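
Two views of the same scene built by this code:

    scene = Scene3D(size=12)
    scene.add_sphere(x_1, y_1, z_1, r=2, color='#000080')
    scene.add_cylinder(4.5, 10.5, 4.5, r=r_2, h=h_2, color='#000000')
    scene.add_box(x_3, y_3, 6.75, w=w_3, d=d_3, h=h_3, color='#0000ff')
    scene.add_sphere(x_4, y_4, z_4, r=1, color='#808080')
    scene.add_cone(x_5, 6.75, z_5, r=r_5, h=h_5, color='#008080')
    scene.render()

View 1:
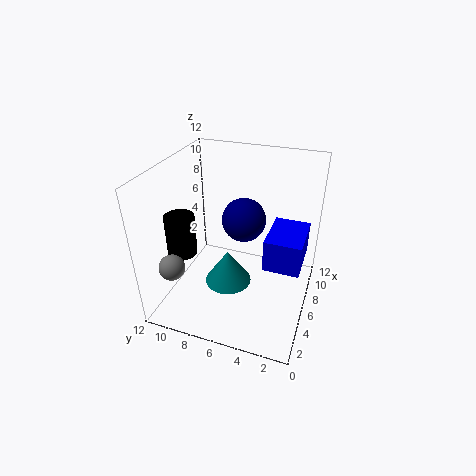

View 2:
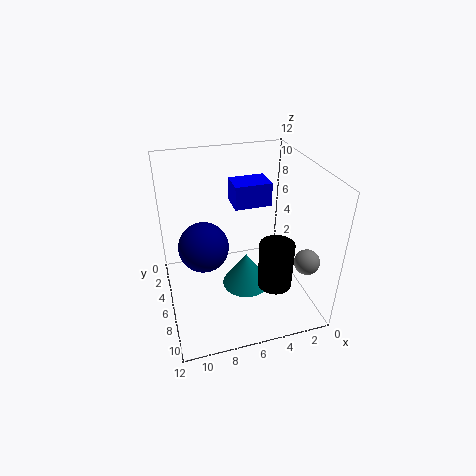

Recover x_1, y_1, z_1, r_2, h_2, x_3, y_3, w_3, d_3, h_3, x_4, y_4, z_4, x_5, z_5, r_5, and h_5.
x_1 = 9
y_1 = 6.5
z_1 = 6
r_2 = 1.25
h_2 = 3.5
x_3 = 1.75
y_3 = 0.25
w_3 = 3.5
d_3 = 2.5
h_3 = 2.25
x_4 = 1.5
y_4 = 9.75
z_4 = 5.25
x_5 = 5.5
z_5 = 1.75
r_5 = 2
h_5 = 3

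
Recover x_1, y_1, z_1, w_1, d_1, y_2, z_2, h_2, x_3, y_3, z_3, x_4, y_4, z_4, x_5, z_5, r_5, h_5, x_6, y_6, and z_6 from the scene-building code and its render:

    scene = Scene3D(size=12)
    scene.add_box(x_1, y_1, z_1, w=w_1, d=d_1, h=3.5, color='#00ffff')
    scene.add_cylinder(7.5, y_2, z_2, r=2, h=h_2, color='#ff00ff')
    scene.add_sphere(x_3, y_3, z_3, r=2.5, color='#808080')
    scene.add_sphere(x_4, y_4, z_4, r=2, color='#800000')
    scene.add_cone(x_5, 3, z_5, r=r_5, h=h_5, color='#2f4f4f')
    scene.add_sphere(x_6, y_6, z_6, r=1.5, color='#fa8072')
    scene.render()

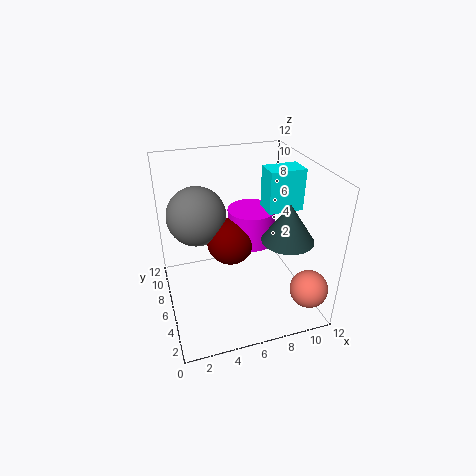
x_1 = 8.5, y_1 = 5.5, z_1 = 8, w_1 = 3, d_1 = 2, y_2 = 7, z_2 = 5, h_2 = 3, x_3 = 3, y_3 = 8, z_3 = 7.5, x_4 = 5.5, y_4 = 6.5, z_4 = 5.5, x_5 = 9, z_5 = 7, r_5 = 2, h_5 = 3, x_6 = 10.5, y_6 = 1.5, z_6 = 3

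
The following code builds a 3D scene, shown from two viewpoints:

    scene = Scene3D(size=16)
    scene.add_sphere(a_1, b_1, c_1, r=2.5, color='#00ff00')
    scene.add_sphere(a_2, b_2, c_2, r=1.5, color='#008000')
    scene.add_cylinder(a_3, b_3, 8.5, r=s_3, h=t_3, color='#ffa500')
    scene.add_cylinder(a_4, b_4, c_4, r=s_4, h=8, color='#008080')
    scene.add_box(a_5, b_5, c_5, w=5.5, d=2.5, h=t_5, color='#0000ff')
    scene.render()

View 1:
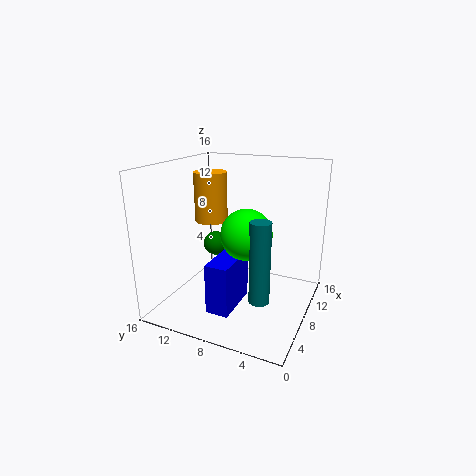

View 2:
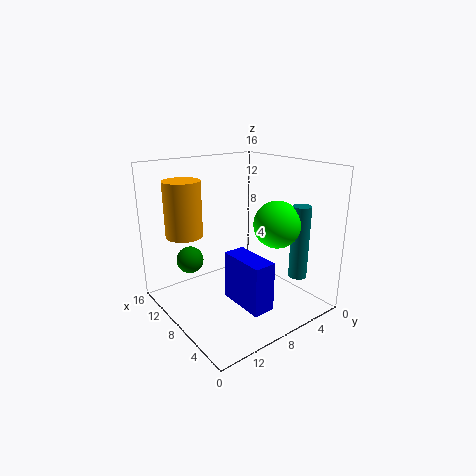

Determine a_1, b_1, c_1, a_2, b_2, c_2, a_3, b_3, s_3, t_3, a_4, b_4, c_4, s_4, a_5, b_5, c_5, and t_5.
a_1 = 4.5; b_1 = 5.5; c_1 = 10; a_2 = 11; b_2 = 12.5; c_2 = 5.5; a_3 = 11; b_3 = 13; s_3 = 2; t_3 = 6; a_4 = 3; b_4 = 3.5; c_4 = 4; s_4 = 1; a_5 = 3; b_5 = 7; c_5 = 1; t_5 = 5.5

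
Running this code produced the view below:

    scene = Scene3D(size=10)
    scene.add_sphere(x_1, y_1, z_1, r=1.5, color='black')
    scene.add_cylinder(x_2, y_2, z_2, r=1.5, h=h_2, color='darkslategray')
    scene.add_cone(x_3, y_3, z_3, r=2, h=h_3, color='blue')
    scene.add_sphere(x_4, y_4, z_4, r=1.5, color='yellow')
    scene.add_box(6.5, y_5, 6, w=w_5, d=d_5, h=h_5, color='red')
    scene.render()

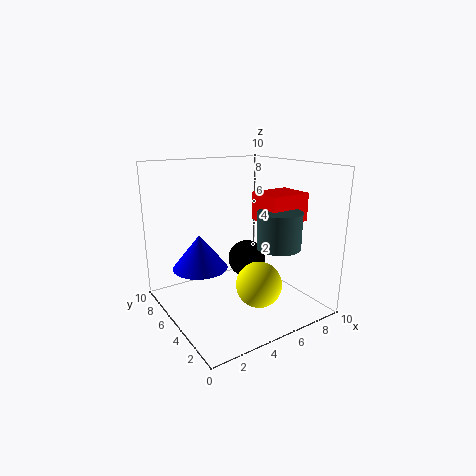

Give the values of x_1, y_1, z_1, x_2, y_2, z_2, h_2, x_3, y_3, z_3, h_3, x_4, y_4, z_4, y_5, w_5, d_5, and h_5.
x_1 = 7.5; y_1 = 7.5; z_1 = 2; x_2 = 7; y_2 = 3; z_2 = 4.5; h_2 = 2.5; x_3 = 3; y_3 = 7; z_3 = 2.5; h_3 = 2.5; x_4 = 5; y_4 = 2.5; z_4 = 2.5; y_5 = 3; w_5 = 3; d_5 = 2.5; h_5 = 2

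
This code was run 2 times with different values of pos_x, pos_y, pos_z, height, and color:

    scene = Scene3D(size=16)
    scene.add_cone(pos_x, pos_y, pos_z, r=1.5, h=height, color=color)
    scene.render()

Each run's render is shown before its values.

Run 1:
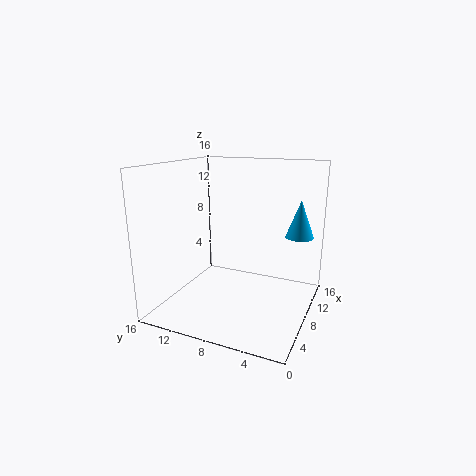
pos_x = 9.5, pos_y = 1.5, pos_z = 8.5, height = 4, color = 'deepskyblue'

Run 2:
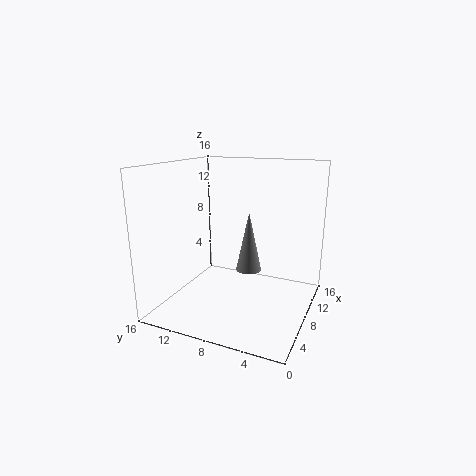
pos_x = 10, pos_y = 7.5, pos_z = 3.5, height = 7, color = 'gray'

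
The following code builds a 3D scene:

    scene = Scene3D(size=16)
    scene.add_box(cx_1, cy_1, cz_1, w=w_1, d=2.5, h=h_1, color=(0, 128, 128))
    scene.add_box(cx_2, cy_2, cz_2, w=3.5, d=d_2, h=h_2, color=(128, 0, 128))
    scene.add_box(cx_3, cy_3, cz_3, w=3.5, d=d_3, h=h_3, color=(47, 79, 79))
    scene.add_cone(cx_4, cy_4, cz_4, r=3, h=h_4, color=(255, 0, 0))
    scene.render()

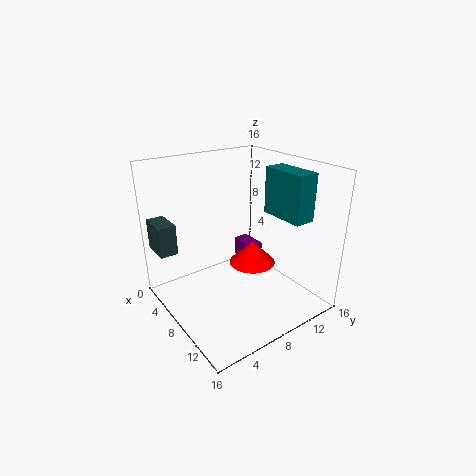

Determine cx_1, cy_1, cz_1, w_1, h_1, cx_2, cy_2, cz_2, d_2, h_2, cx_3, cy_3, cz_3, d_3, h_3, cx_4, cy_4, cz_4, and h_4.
cx_1 = 6.5, cy_1 = 13, cz_1 = 9.5, w_1 = 5.5, h_1 = 5.5, cx_2 = 1, cy_2 = 12.5, cz_2 = 1.5, d_2 = 2, h_2 = 2.5, cx_3 = 0.5, cy_3 = 0.5, cz_3 = 6, d_3 = 2, h_3 = 3.5, cx_4 = 5, cy_4 = 12.5, cz_4 = 2, h_4 = 3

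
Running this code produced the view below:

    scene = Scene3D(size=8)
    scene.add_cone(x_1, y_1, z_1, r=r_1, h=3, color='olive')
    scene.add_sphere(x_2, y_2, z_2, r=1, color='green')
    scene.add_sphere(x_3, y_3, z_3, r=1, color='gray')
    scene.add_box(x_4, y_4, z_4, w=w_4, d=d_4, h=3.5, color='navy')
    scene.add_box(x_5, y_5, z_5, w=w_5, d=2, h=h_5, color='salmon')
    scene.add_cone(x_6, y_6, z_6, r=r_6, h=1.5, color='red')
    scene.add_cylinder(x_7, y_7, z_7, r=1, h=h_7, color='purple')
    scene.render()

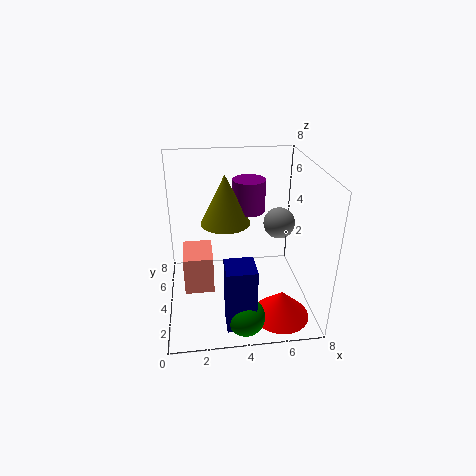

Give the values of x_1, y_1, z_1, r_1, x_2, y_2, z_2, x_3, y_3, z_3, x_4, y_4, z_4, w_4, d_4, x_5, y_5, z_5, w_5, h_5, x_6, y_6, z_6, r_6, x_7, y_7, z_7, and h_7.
x_1 = 3.5; y_1 = 6; z_1 = 4; r_1 = 1.5; x_2 = 4; y_2 = 1; z_2 = 1; x_3 = 7; y_3 = 6.5; z_3 = 3.5; x_4 = 3; y_4 = 0.5; z_4 = 0.5; w_4 = 1.5; d_4 = 1.5; x_5 = 1; y_5 = 2; z_5 = 2; w_5 = 1.5; h_5 = 2; x_6 = 6; y_6 = 1.5; z_6 = 0.5; r_6 = 1.5; x_7 = 5; y_7 = 6.5; z_7 = 4.5; h_7 = 2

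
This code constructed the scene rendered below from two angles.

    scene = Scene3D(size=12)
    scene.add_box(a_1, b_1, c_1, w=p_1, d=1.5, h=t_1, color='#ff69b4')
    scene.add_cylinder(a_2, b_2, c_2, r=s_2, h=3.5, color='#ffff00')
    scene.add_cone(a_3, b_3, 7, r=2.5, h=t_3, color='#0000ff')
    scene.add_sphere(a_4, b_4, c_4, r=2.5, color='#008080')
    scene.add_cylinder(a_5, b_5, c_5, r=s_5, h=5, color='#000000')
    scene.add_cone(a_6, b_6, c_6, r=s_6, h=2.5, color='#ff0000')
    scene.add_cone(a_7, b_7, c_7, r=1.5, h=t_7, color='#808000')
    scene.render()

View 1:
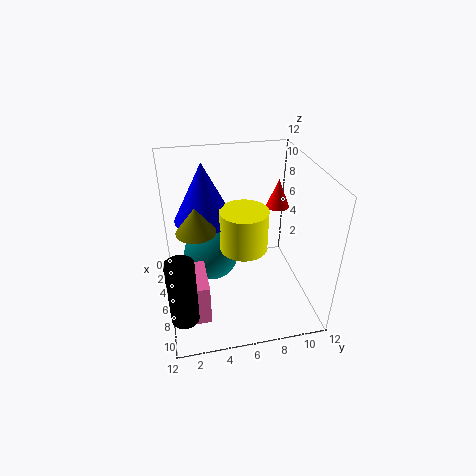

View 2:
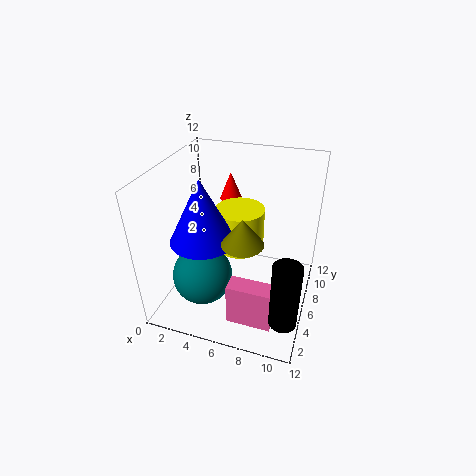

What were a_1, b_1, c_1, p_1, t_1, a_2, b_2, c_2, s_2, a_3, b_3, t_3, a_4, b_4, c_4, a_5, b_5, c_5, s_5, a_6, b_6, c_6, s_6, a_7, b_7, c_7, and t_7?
a_1 = 6.5; b_1 = 1.5; c_1 = 1; p_1 = 3.5; t_1 = 3.5; a_2 = 6; b_2 = 6.5; c_2 = 5; s_2 = 2; a_3 = 4; b_3 = 3.5; t_3 = 5; a_4 = 3.5; b_4 = 4; c_4 = 3; a_5 = 11; b_5 = 1; c_5 = 3; s_5 = 1; a_6 = 4; b_6 = 10; c_6 = 7.5; s_6 = 1; a_7 = 7.5; b_7 = 2.5; c_7 = 8; t_7 = 2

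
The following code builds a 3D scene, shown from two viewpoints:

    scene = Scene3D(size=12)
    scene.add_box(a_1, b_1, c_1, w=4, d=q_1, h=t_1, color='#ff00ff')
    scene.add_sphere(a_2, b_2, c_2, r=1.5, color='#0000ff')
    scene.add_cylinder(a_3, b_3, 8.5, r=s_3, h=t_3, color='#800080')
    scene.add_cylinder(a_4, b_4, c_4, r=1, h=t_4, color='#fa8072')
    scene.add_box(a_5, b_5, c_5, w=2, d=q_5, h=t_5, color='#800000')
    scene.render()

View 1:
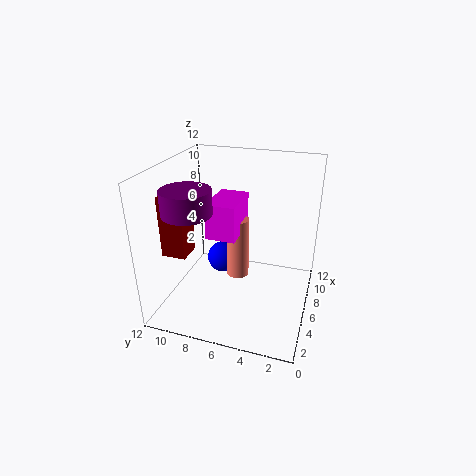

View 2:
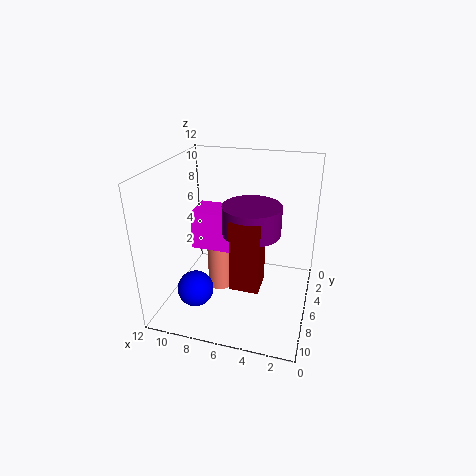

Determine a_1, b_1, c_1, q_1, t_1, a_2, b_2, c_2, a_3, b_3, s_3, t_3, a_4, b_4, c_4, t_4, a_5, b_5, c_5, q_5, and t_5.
a_1 = 5, b_1 = 6, c_1 = 6, q_1 = 2.5, t_1 = 3, a_2 = 9, b_2 = 8.5, c_2 = 2, a_3 = 4, b_3 = 9.5, s_3 = 2, t_3 = 2, a_4 = 7.5, b_4 = 6.5, c_4 = 1.5, t_4 = 5.5, a_5 = 3, b_5 = 9.5, c_5 = 5, q_5 = 2, t_5 = 5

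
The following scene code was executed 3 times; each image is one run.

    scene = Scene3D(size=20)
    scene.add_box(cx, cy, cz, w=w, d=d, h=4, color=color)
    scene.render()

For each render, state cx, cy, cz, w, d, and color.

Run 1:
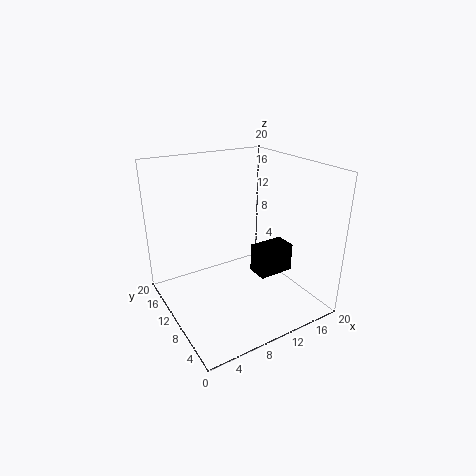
cx = 11.5
cy = 6
cz = 5
w = 5
d = 3
color = 'black'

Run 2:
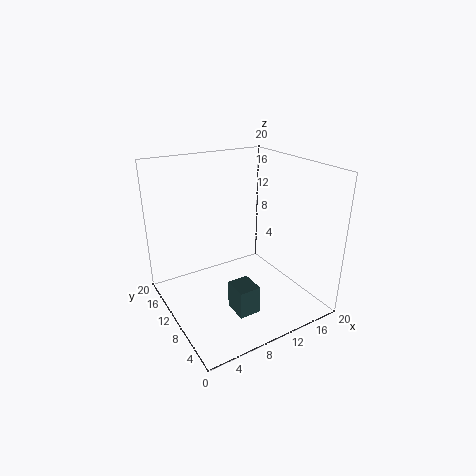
cx = 7.5
cy = 5
cz = 0.5
w = 3
d = 3.5
color = 'darkslategray'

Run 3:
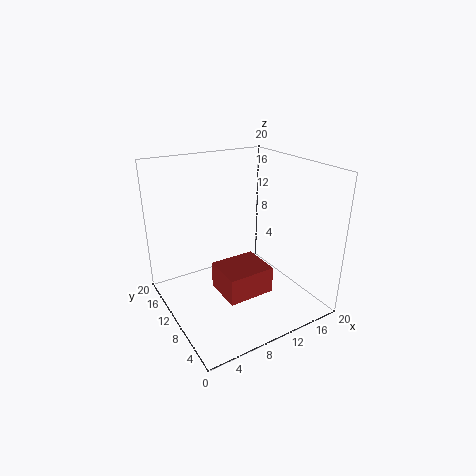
cx = 7.5
cy = 7.5
cz = 1
w = 7
d = 6
color = 'brown'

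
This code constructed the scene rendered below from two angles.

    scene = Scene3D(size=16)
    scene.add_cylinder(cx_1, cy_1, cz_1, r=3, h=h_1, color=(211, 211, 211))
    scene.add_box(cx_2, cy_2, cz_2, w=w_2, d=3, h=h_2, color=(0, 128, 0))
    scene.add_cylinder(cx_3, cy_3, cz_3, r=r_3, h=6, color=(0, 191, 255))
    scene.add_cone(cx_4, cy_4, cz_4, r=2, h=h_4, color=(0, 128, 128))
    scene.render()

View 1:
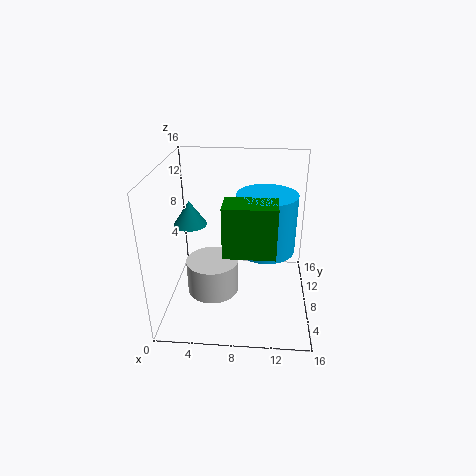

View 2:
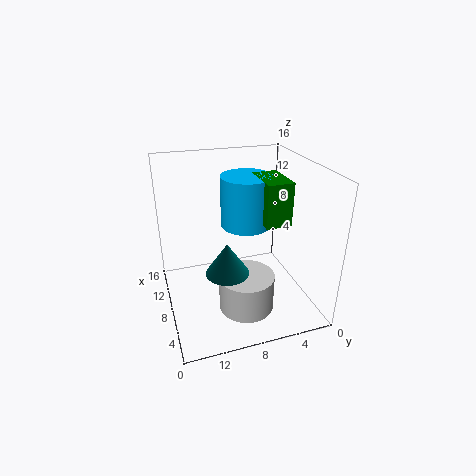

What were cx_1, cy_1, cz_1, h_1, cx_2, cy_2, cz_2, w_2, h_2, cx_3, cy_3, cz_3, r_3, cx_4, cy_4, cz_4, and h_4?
cx_1 = 5; cy_1 = 8; cz_1 = 1; h_1 = 4; cx_2 = 7; cy_2 = 2; cz_2 = 9; w_2 = 5; h_2 = 5; cx_3 = 11; cy_3 = 6; cz_3 = 8; r_3 = 3; cx_4 = 2; cy_4 = 11; cz_4 = 8; h_4 = 3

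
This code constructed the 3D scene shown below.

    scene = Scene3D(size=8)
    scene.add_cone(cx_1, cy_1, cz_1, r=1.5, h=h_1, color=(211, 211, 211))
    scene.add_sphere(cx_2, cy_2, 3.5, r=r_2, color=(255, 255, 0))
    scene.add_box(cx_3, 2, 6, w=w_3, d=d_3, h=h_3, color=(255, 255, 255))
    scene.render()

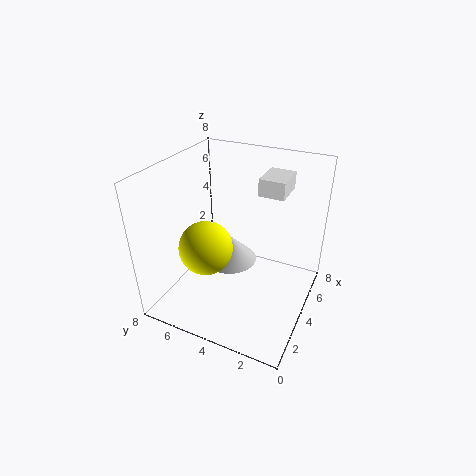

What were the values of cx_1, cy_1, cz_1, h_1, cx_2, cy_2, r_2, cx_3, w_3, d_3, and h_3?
cx_1 = 4
cy_1 = 4.5
cz_1 = 2.5
h_1 = 1.5
cx_2 = 3
cy_2 = 5.5
r_2 = 1.5
cx_3 = 5.5
w_3 = 2
d_3 = 1.5
h_3 = 1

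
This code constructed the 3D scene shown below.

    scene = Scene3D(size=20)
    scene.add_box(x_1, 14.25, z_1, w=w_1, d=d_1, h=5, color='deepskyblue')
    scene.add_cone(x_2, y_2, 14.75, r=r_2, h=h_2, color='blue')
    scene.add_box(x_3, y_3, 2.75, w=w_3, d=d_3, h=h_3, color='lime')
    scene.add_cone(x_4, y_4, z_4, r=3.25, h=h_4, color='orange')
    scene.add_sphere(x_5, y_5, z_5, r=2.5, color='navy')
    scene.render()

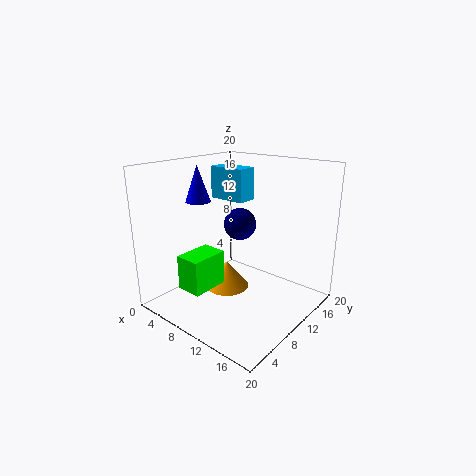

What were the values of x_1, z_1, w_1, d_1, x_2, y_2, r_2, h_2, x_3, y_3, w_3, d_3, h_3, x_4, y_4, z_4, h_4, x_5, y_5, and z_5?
x_1 = 1
z_1 = 13.5
w_1 = 6
d_1 = 3.25
x_2 = 4.75
y_2 = 7.75
r_2 = 1.75
h_2 = 5
x_3 = 4.25
y_3 = 3.75
w_3 = 3.75
d_3 = 5.5
h_3 = 5
x_4 = 7.25
y_4 = 10.75
z_4 = 1.25
h_4 = 4
x_5 = 6.5
y_5 = 14.75
z_5 = 10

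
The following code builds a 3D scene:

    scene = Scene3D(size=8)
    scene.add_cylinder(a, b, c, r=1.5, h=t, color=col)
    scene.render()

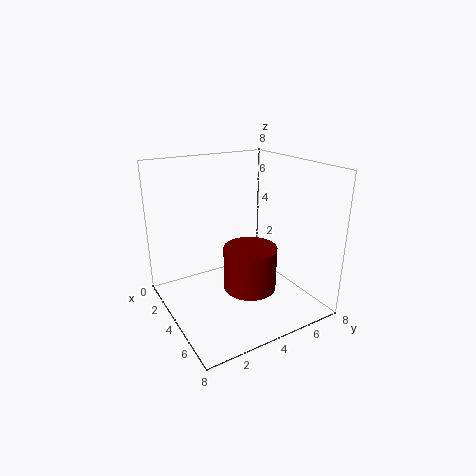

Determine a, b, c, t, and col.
a = 4.5; b = 4.5; c = 1; t = 2.5; col = 'maroon'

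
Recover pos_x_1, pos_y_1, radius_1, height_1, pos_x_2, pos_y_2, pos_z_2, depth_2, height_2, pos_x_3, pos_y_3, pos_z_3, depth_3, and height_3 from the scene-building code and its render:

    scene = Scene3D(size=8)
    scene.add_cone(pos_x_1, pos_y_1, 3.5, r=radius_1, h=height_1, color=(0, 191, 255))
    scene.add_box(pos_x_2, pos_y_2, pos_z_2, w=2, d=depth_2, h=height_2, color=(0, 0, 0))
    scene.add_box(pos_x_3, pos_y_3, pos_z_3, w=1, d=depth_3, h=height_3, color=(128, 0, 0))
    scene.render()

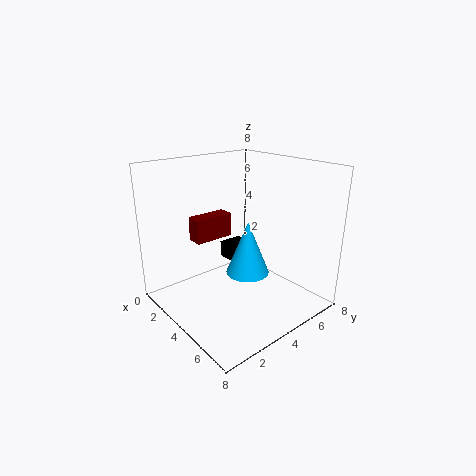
pos_x_1 = 6.5
pos_y_1 = 2.5
radius_1 = 1
height_1 = 2.5
pos_x_2 = 1
pos_y_2 = 5
pos_z_2 = 1.5
depth_2 = 1.5
height_2 = 1
pos_x_3 = 0.5
pos_y_3 = 3
pos_z_3 = 3
depth_3 = 2.5
height_3 = 1.5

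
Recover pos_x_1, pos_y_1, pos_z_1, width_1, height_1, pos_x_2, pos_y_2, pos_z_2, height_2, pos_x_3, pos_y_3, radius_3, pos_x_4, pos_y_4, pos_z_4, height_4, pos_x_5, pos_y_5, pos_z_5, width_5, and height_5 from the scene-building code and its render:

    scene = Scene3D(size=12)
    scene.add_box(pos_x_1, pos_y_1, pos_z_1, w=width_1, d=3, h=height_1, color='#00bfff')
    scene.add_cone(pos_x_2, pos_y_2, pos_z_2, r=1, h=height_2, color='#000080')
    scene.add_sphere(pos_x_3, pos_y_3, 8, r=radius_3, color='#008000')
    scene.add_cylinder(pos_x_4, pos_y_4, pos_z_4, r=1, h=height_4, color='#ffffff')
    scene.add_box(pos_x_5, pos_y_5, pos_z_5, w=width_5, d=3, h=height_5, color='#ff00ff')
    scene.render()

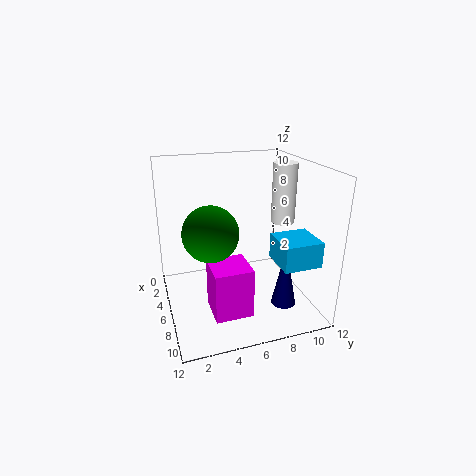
pos_x_1 = 8; pos_y_1 = 8; pos_z_1 = 5; width_1 = 3; height_1 = 2; pos_x_2 = 9; pos_y_2 = 9; pos_z_2 = 1; height_2 = 5; pos_x_3 = 9; pos_y_3 = 3; radius_3 = 2; pos_x_4 = 6; pos_y_4 = 10; pos_z_4 = 7; height_4 = 5; pos_x_5 = 7; pos_y_5 = 3; pos_z_5 = 1; width_5 = 3; height_5 = 4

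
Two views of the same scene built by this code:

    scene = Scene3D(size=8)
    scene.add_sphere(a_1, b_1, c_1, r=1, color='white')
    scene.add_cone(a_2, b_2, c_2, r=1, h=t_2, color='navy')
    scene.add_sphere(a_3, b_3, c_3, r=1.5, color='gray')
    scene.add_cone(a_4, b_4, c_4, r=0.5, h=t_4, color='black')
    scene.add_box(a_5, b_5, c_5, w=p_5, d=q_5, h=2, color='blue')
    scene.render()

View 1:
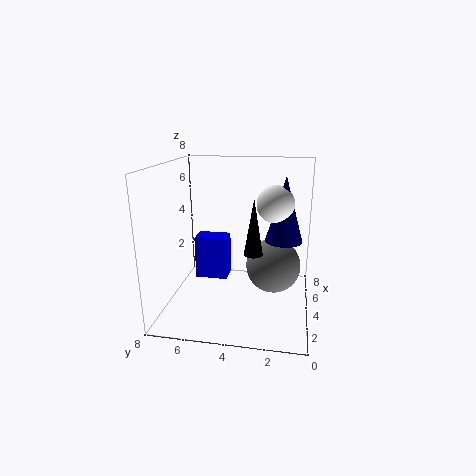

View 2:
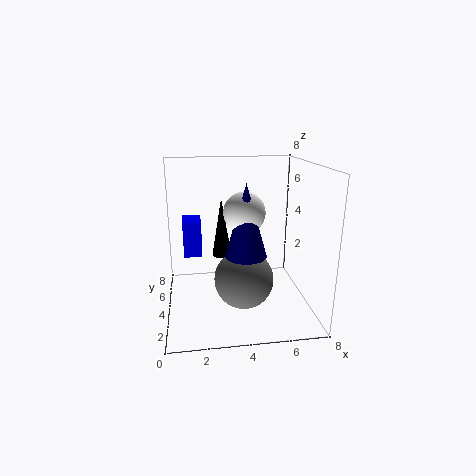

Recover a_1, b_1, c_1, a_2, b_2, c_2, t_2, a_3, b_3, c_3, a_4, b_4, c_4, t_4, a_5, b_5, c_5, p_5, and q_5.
a_1 = 4, b_1 = 2, c_1 = 6, a_2 = 4, b_2 = 1.5, c_2 = 4, t_2 = 3.5, a_3 = 4, b_3 = 2, c_3 = 2.5, a_4 = 3, b_4 = 3, c_4 = 3.5, t_4 = 3, a_5 = 1, b_5 = 4, c_5 = 3, p_5 = 1, q_5 = 1.5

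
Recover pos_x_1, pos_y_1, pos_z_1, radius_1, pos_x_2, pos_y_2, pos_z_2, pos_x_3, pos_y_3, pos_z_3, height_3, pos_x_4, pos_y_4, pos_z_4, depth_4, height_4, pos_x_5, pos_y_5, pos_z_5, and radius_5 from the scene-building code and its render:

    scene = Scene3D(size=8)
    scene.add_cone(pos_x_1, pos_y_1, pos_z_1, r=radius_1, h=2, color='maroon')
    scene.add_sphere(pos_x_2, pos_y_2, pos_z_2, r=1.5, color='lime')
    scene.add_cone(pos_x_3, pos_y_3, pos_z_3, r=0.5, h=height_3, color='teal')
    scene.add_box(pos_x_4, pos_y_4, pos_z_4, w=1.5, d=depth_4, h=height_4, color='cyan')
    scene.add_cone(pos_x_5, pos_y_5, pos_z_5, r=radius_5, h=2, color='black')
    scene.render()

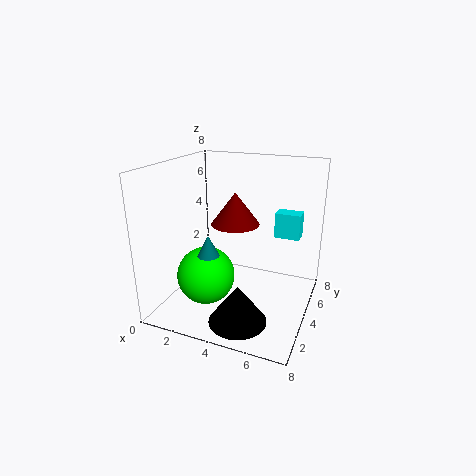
pos_x_1 = 3
pos_y_1 = 6
pos_z_1 = 4
radius_1 = 1.5
pos_x_2 = 3
pos_y_2 = 2
pos_z_2 = 2.5
pos_x_3 = 4
pos_y_3 = 0.5
pos_z_3 = 4.5
height_3 = 1
pos_x_4 = 5.5
pos_y_4 = 6
pos_z_4 = 3.5
depth_4 = 1
height_4 = 1.5
pos_x_5 = 5
pos_y_5 = 1.5
pos_z_5 = 0.5
radius_5 = 1.5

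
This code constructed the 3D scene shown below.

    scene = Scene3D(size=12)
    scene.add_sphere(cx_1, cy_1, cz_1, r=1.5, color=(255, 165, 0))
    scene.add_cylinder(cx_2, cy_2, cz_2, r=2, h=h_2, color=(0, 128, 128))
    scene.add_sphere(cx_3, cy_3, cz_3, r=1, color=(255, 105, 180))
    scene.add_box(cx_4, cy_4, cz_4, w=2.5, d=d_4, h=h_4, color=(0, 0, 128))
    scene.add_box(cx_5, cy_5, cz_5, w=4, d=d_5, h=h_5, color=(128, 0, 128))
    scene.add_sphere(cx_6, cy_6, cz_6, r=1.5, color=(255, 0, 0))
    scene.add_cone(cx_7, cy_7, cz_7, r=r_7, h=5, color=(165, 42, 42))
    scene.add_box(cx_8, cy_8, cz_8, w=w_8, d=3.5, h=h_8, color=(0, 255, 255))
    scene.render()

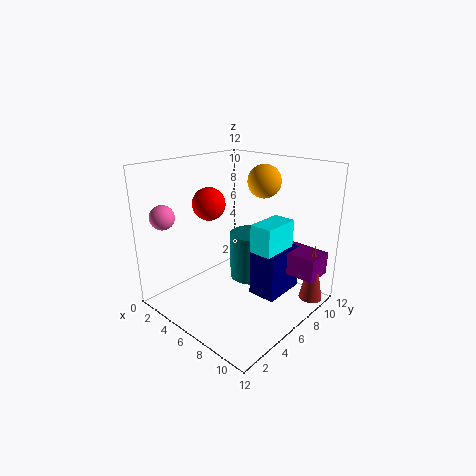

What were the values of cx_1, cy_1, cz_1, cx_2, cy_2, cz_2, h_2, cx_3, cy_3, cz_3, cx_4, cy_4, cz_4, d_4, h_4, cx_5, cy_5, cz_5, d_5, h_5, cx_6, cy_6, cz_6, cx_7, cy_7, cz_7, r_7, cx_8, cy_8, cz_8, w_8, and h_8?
cx_1 = 5.5
cy_1 = 10
cz_1 = 10
cx_2 = 4.5
cy_2 = 9.5
cz_2 = 0.5
h_2 = 4.5
cx_3 = 2
cy_3 = 1.5
cz_3 = 8
cx_4 = 6.5
cy_4 = 7
cz_4 = 0.5
d_4 = 4
h_4 = 4
cx_5 = 7.5
cy_5 = 9
cz_5 = 2.5
d_5 = 2.5
h_5 = 2
cx_6 = 2
cy_6 = 6.5
cz_6 = 8
cx_7 = 11
cy_7 = 10
cz_7 = 0.5
r_7 = 1
cx_8 = 6.5
cy_8 = 7
cz_8 = 2
w_8 = 2
h_8 = 5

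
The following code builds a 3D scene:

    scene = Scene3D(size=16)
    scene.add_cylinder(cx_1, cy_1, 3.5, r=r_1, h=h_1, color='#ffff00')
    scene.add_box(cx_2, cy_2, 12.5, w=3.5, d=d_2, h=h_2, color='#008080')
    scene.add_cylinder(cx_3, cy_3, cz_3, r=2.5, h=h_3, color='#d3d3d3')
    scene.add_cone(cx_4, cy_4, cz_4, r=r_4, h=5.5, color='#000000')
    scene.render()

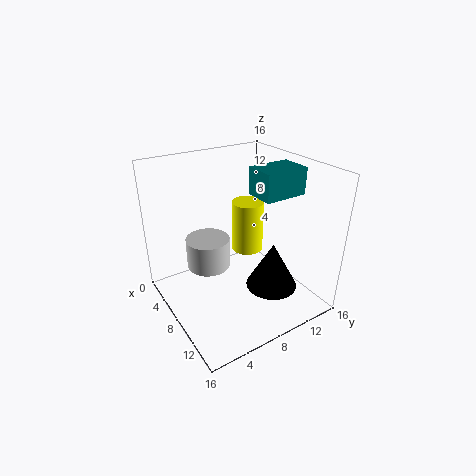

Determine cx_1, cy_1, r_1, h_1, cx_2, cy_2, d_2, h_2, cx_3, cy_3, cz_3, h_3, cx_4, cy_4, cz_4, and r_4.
cx_1 = 4, cy_1 = 12, r_1 = 2, h_1 = 6.5, cx_2 = 7, cy_2 = 10, d_2 = 5, h_2 = 3, cx_3 = 5.5, cy_3 = 5.5, cz_3 = 4, h_3 = 3.5, cx_4 = 10, cy_4 = 11.5, cz_4 = 1.5, r_4 = 3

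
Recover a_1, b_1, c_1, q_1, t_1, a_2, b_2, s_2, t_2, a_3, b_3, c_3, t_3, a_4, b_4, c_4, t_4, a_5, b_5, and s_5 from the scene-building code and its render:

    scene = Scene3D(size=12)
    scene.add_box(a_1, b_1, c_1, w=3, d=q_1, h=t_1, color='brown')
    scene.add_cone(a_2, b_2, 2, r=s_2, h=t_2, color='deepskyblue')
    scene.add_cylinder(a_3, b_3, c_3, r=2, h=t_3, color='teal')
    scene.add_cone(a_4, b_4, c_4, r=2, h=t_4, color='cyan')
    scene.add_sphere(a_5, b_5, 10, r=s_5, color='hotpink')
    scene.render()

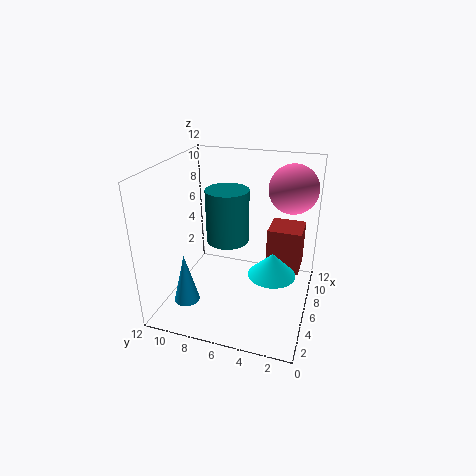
a_1 = 8, b_1 = 1, c_1 = 2, q_1 = 3, t_1 = 4, a_2 = 2, b_2 = 9, s_2 = 1, t_2 = 4, a_3 = 9, b_3 = 8, c_3 = 4, t_3 = 5, a_4 = 6, b_4 = 3, c_4 = 3, t_4 = 2, a_5 = 8, b_5 = 2, s_5 = 2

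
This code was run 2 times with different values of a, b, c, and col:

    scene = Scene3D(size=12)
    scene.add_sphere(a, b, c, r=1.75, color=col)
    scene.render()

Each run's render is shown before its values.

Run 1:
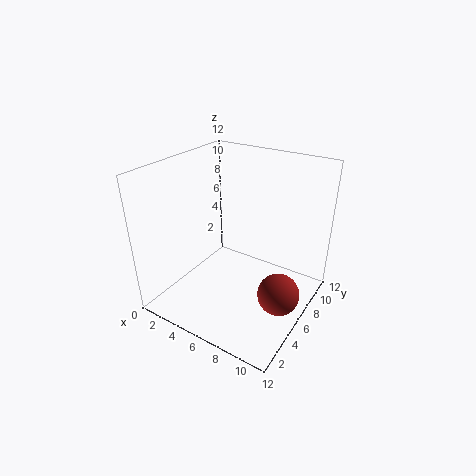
a = 10, b = 6, c = 1.75, col = 'brown'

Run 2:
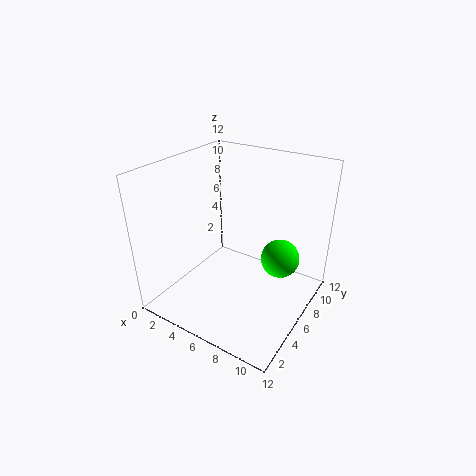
a = 8.5, b = 9.25, c = 3, col = 'lime'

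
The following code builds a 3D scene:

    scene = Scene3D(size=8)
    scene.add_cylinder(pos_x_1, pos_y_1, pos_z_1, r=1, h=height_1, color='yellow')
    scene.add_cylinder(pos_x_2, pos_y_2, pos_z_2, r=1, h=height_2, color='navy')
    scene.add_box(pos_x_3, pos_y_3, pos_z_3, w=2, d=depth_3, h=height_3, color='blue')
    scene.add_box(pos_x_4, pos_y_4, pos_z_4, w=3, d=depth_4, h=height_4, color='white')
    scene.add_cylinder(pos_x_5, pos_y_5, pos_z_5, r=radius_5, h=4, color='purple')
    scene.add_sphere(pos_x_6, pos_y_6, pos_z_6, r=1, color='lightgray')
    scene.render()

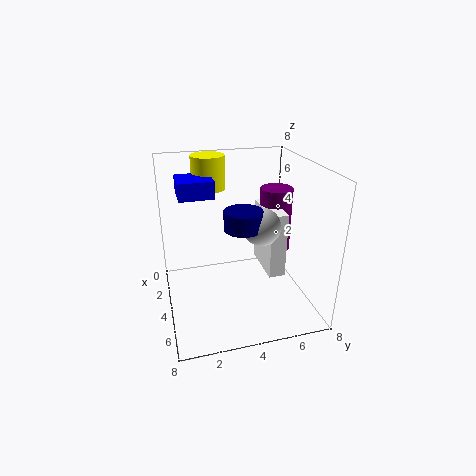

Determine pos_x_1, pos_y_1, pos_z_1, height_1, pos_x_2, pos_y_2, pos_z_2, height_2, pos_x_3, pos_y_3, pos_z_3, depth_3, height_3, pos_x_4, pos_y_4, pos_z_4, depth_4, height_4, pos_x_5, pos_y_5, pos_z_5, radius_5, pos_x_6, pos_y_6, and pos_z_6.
pos_x_1 = 1; pos_y_1 = 3; pos_z_1 = 6; height_1 = 2; pos_x_2 = 5; pos_y_2 = 4; pos_z_2 = 5; height_2 = 1; pos_x_3 = 1; pos_y_3 = 1; pos_z_3 = 6; depth_3 = 2; height_3 = 1; pos_x_4 = 1; pos_y_4 = 6; pos_z_4 = 1; depth_4 = 1; height_4 = 4; pos_x_5 = 2; pos_y_5 = 7; pos_z_5 = 2; radius_5 = 1; pos_x_6 = 5; pos_y_6 = 5; pos_z_6 = 5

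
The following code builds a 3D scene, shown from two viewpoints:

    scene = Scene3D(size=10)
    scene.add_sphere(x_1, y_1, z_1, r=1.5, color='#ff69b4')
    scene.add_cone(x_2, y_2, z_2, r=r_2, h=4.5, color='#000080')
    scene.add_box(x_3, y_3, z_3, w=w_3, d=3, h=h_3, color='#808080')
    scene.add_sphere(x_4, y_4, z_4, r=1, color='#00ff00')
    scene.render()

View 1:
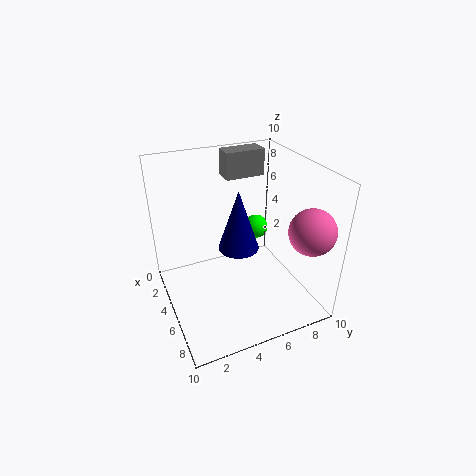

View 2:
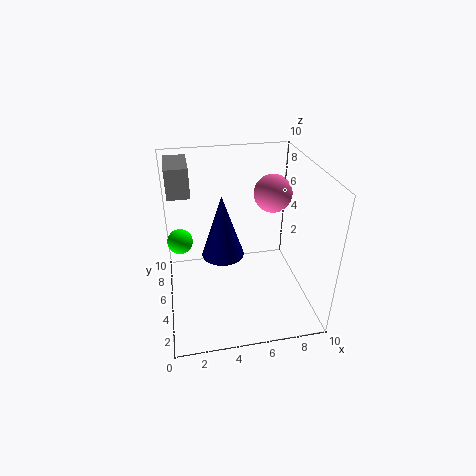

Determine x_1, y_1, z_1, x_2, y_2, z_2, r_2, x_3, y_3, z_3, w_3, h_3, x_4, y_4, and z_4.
x_1 = 8.5; y_1 = 8.5; z_1 = 6.5; x_2 = 4; y_2 = 5.5; z_2 = 3.5; r_2 = 1.5; x_3 = 0.5; y_3 = 5.5; z_3 = 8; w_3 = 1.5; h_3 = 2; x_4 = 1; y_4 = 8.5; z_4 = 3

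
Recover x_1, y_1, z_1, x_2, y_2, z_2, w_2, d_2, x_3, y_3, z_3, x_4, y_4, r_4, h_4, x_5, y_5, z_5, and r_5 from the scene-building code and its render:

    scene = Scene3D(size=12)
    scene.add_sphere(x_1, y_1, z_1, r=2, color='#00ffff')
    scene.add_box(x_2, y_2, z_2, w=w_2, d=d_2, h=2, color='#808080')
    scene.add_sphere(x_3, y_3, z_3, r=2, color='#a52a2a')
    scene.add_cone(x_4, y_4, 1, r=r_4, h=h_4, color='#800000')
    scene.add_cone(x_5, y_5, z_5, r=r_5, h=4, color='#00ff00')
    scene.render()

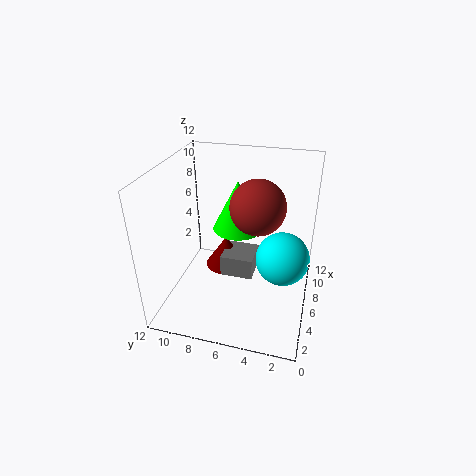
x_1 = 4; y_1 = 2; z_1 = 6; x_2 = 7; y_2 = 5; z_2 = 1; w_2 = 3; d_2 = 3; x_3 = 4; y_3 = 4; z_3 = 10; x_4 = 9; y_4 = 8; r_4 = 2; h_4 = 3; x_5 = 6; y_5 = 6; z_5 = 7; r_5 = 2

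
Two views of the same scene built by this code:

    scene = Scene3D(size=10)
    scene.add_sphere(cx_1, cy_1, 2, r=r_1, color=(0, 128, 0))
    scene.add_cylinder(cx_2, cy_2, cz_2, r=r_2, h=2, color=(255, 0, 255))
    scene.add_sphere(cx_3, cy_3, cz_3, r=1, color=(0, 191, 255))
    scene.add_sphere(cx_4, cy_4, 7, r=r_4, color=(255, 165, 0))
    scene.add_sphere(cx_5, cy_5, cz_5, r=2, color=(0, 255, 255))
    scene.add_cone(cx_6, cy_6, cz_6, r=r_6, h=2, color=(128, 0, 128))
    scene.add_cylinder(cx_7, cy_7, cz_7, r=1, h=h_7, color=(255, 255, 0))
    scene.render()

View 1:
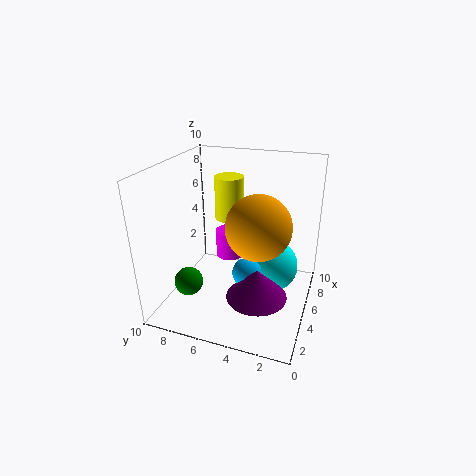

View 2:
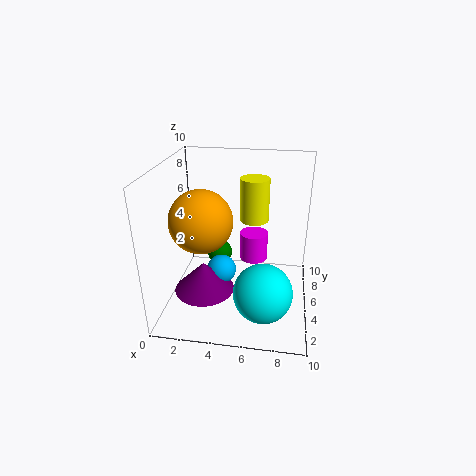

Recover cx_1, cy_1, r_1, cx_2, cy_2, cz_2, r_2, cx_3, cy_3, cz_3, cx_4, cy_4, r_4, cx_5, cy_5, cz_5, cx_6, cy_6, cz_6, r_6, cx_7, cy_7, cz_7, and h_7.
cx_1 = 3, cy_1 = 8, r_1 = 1, cx_2 = 6, cy_2 = 6, cz_2 = 3, r_2 = 1, cx_3 = 4, cy_3 = 4, cz_3 = 3, cx_4 = 3, cy_4 = 3, r_4 = 2, cx_5 = 7, cy_5 = 3, cz_5 = 2, cx_6 = 3, cy_6 = 3, cz_6 = 2, r_6 = 2, cx_7 = 6, cy_7 = 6, cz_7 = 6, h_7 = 3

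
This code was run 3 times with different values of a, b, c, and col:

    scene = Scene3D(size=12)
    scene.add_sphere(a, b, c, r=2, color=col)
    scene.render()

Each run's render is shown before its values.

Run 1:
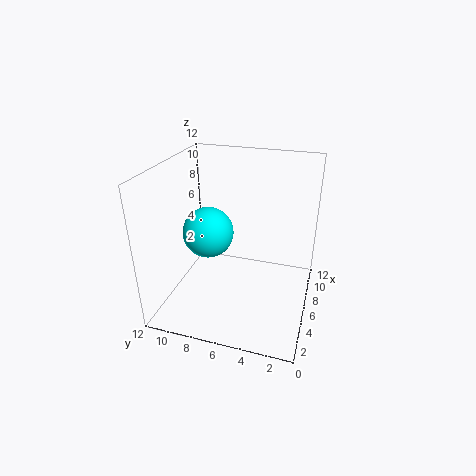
a = 4.5; b = 8; c = 7; col = 'cyan'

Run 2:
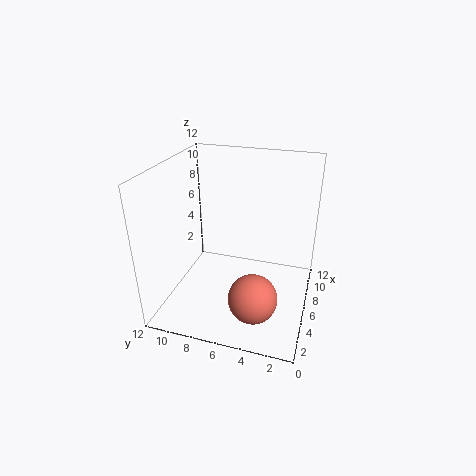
a = 3.5; b = 4; c = 2; col = 'salmon'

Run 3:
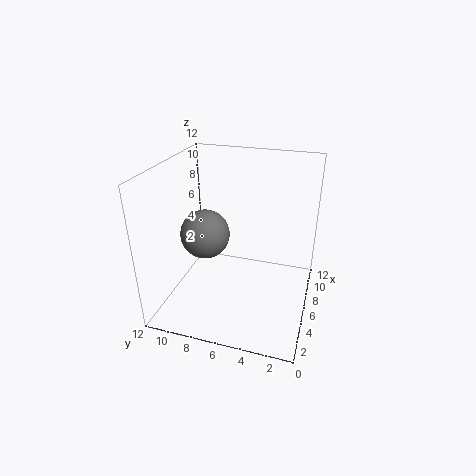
a = 5; b = 8.5; c = 6.5; col = 'gray'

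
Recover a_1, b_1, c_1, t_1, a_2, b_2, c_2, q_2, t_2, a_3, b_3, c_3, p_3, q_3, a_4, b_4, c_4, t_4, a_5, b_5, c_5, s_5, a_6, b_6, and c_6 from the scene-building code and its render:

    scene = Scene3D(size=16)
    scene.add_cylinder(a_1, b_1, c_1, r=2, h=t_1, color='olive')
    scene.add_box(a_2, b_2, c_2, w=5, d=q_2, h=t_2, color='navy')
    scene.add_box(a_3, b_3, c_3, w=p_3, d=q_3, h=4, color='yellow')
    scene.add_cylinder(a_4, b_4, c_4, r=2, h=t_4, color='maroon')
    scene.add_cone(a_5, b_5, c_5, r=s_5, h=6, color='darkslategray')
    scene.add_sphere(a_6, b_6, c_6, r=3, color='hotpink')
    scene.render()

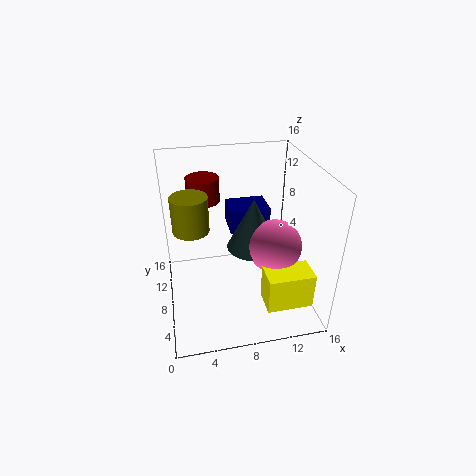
a_1 = 3; b_1 = 9; c_1 = 9; t_1 = 4; a_2 = 8; b_2 = 12; c_2 = 6; q_2 = 4; t_2 = 3; a_3 = 10; b_3 = 2; c_3 = 2; p_3 = 5; q_3 = 3; a_4 = 5; b_4 = 14; c_4 = 10; t_4 = 3; a_5 = 10; b_5 = 9; c_5 = 6; s_5 = 3; a_6 = 12; b_6 = 7; c_6 = 7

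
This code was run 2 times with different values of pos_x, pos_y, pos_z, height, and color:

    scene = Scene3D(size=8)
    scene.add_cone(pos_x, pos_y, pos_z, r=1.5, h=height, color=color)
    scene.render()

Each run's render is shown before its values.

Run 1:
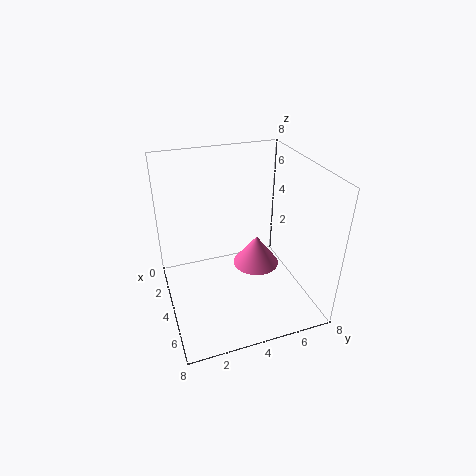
pos_x = 2, pos_y = 6, pos_z = 0.5, height = 2, color = 'hotpink'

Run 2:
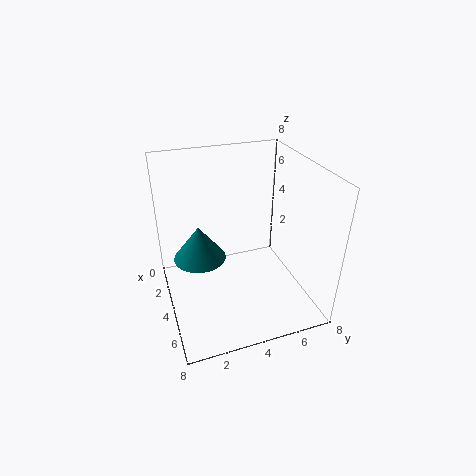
pos_x = 3, pos_y = 2, pos_z = 2.5, height = 2, color = 'teal'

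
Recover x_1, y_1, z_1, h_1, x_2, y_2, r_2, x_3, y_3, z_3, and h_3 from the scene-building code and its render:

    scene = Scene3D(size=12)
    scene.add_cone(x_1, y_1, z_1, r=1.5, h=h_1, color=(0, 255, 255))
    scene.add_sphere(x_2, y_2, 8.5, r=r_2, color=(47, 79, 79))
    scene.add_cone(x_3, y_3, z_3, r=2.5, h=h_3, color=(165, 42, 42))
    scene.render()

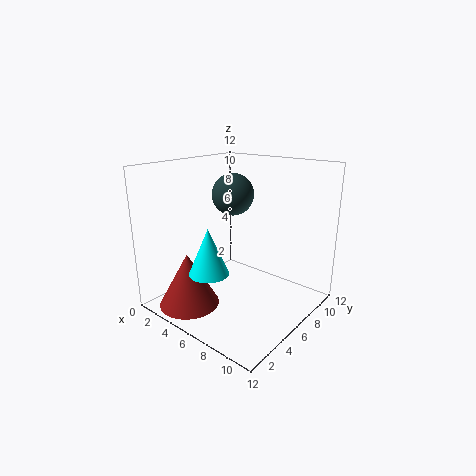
x_1 = 6.5
y_1 = 2
z_1 = 4.5
h_1 = 3.5
x_2 = 2.5
y_2 = 9.5
r_2 = 2
x_3 = 3.5
y_3 = 2.5
z_3 = 0.5
h_3 = 4.5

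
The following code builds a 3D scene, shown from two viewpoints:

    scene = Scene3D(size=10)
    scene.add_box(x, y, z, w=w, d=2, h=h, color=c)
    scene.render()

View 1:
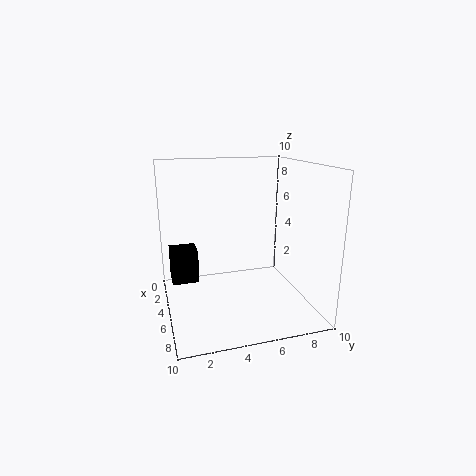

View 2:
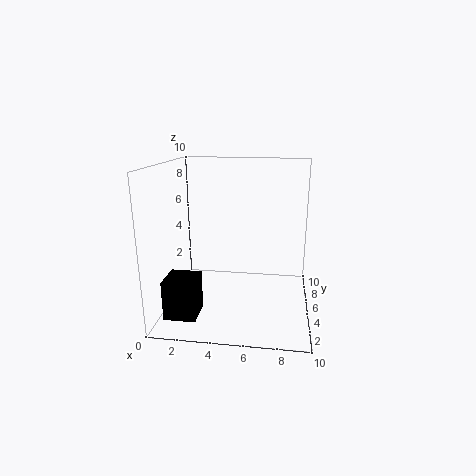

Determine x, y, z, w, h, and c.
x = 1; y = 0.5; z = 1; w = 2; h = 2.5; c = 'black'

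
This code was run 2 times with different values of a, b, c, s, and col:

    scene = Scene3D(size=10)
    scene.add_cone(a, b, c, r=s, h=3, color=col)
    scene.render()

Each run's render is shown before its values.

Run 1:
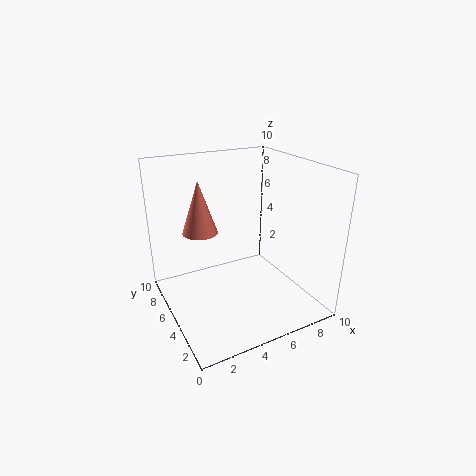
a = 1.5, b = 3, c = 7, s = 1, col = 'salmon'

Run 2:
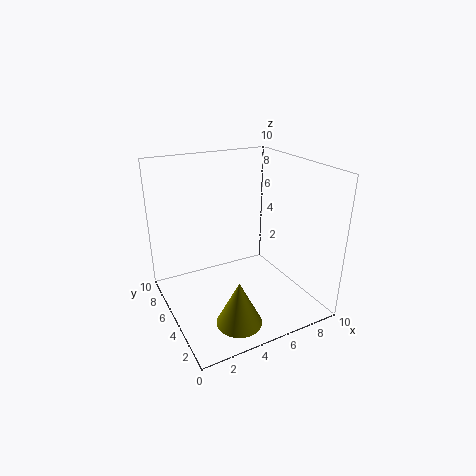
a = 3.5, b = 2, c = 0.5, s = 1.5, col = 'olive'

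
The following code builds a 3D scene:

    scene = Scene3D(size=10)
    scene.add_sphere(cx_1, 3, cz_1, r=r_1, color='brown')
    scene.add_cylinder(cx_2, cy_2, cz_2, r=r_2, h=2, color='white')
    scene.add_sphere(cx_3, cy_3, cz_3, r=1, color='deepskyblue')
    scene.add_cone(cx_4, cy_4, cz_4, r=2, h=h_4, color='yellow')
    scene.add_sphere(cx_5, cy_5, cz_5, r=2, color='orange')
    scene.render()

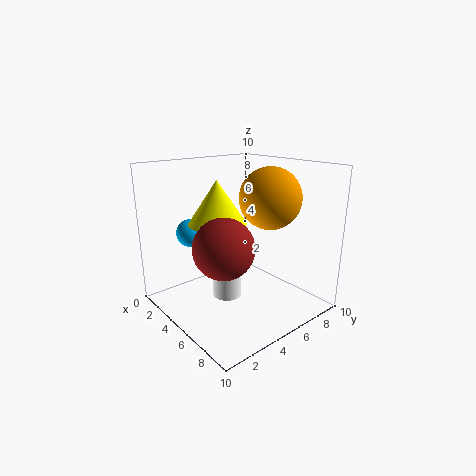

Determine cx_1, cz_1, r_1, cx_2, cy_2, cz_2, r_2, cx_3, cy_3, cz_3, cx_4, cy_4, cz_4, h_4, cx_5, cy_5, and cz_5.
cx_1 = 6
cz_1 = 5
r_1 = 2
cx_2 = 5
cy_2 = 4
cz_2 = 1
r_2 = 1
cx_3 = 2
cy_3 = 3
cz_3 = 5
cx_4 = 4
cy_4 = 4
cz_4 = 6
h_4 = 3
cx_5 = 7
cy_5 = 6
cz_5 = 8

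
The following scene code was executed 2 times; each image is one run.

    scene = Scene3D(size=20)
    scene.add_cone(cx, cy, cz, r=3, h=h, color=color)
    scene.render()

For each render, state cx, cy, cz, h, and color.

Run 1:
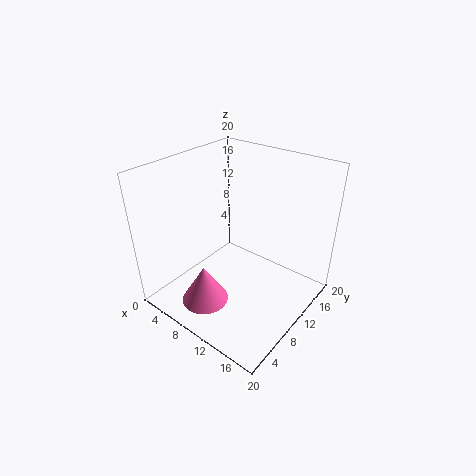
cx = 10
cy = 3
cz = 4
h = 5
color = 'hotpink'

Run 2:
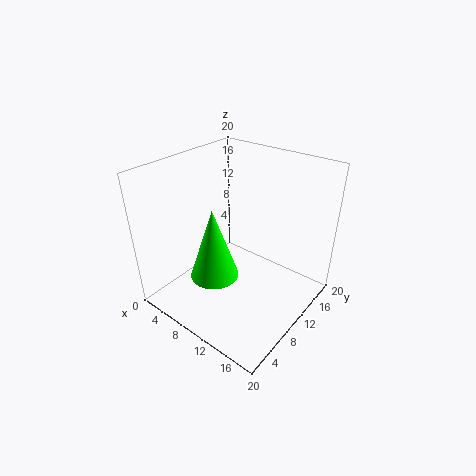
cx = 11
cy = 4
cz = 8
h = 9
color = 'lime'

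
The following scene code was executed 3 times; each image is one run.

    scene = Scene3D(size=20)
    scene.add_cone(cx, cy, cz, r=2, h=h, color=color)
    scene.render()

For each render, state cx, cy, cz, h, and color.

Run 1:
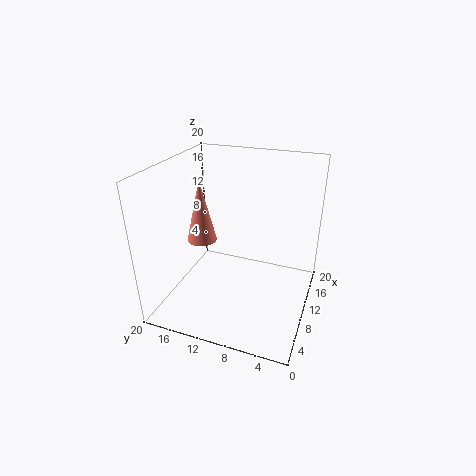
cx = 8, cy = 14.5, cz = 10, h = 8.5, color = 'salmon'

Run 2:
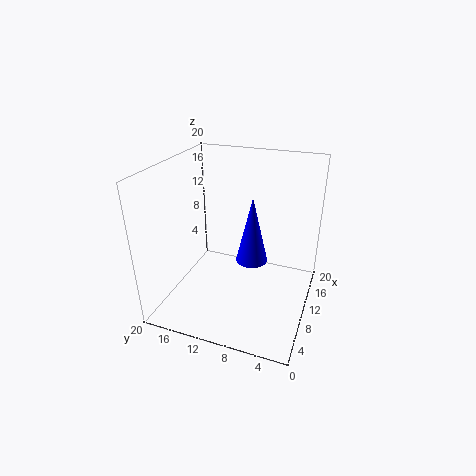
cx = 7, cy = 7, cz = 9, h = 8.5, color = 'blue'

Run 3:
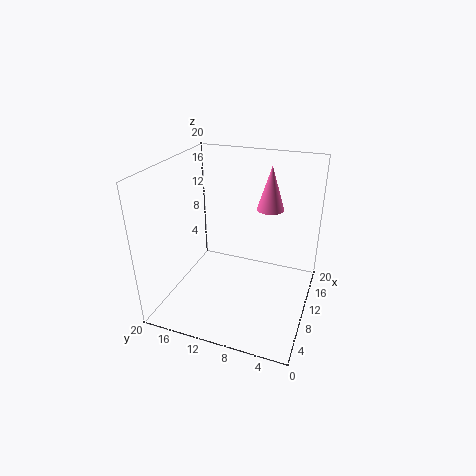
cx = 15.5, cy = 7, cz = 12.5, h = 6.5, color = 'hotpink'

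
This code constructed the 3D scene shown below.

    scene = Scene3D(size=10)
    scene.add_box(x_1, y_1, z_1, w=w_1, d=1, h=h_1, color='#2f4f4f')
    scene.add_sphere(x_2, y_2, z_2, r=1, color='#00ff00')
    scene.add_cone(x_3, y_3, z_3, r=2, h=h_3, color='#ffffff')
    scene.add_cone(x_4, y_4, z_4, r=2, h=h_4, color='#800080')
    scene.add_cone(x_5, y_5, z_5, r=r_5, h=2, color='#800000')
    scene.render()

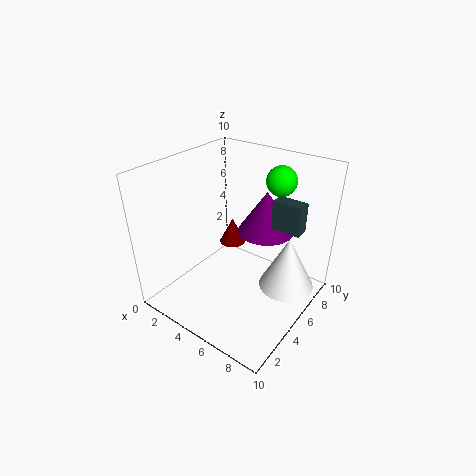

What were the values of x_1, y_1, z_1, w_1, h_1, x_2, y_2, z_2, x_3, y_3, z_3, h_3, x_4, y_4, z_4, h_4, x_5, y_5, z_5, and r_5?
x_1 = 7
y_1 = 6
z_1 = 6
w_1 = 2
h_1 = 2
x_2 = 7
y_2 = 7
z_2 = 9
x_3 = 8
y_3 = 7
z_3 = 1
h_3 = 4
x_4 = 6
y_4 = 7
z_4 = 5
h_4 = 3
x_5 = 3
y_5 = 7
z_5 = 3
r_5 = 1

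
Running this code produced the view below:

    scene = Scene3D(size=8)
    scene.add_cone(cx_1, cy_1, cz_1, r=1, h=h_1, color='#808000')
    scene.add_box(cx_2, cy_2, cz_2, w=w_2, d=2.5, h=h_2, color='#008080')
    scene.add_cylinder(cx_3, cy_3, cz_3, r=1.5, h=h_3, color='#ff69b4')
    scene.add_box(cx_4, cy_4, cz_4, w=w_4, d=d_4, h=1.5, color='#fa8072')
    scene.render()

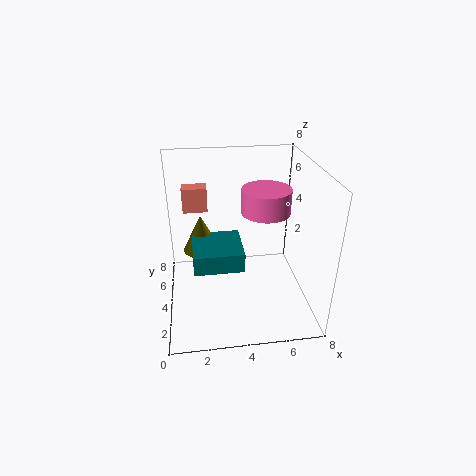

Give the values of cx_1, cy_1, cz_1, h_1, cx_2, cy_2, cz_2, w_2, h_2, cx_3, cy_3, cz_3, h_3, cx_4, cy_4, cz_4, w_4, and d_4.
cx_1 = 2
cy_1 = 4
cz_1 = 3.5
h_1 = 2
cx_2 = 1.5
cy_2 = 1.5
cz_2 = 3.5
w_2 = 2.5
h_2 = 1
cx_3 = 6
cy_3 = 6
cz_3 = 4.5
h_3 = 1.5
cx_4 = 1
cy_4 = 6.5
cz_4 = 4.5
w_4 = 1.5
d_4 = 1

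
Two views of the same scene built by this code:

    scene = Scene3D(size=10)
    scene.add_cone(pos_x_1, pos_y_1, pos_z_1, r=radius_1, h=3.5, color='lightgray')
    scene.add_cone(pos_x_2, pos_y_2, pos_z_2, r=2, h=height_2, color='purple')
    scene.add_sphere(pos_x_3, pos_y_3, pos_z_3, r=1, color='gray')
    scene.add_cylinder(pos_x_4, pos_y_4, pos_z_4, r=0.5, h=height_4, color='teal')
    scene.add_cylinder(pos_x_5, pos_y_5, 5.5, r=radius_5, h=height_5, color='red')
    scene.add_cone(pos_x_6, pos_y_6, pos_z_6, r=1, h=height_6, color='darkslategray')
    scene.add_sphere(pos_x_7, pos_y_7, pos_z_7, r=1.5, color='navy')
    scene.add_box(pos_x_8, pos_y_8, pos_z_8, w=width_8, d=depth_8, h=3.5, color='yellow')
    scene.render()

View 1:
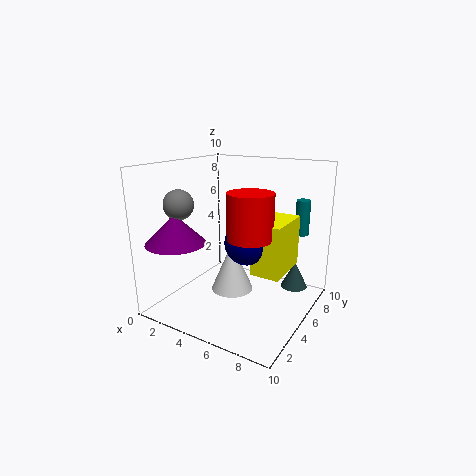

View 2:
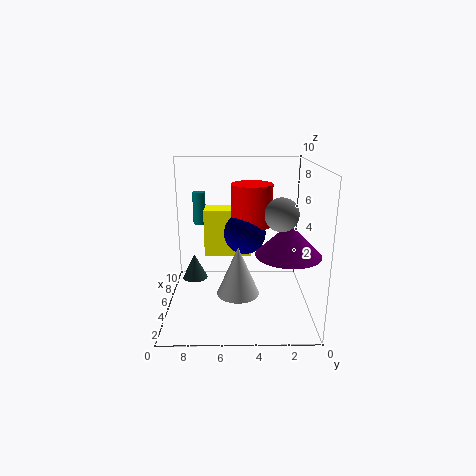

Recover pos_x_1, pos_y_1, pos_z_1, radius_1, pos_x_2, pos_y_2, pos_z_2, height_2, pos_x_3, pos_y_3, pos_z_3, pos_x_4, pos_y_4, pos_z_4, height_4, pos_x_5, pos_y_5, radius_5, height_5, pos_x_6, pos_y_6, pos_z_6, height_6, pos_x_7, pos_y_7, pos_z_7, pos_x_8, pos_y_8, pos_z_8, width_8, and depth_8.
pos_x_1 = 4.5; pos_y_1 = 5; pos_z_1 = 1; radius_1 = 1.5; pos_x_2 = 2; pos_y_2 = 2; pos_z_2 = 5; height_2 = 2; pos_x_3 = 2; pos_y_3 = 2.5; pos_z_3 = 7.5; pos_x_4 = 8.5; pos_y_4 = 8; pos_z_4 = 5; height_4 = 2.5; pos_x_5 = 6.5; pos_y_5 = 4; radius_5 = 1.5; height_5 = 3; pos_x_6 = 8; pos_y_6 = 8.5; pos_z_6 = 0.5; height_6 = 2; pos_x_7 = 6; pos_y_7 = 4.5; pos_z_7 = 5; pos_x_8 = 6.5; pos_y_8 = 4; pos_z_8 = 3; width_8 = 2; depth_8 = 3.5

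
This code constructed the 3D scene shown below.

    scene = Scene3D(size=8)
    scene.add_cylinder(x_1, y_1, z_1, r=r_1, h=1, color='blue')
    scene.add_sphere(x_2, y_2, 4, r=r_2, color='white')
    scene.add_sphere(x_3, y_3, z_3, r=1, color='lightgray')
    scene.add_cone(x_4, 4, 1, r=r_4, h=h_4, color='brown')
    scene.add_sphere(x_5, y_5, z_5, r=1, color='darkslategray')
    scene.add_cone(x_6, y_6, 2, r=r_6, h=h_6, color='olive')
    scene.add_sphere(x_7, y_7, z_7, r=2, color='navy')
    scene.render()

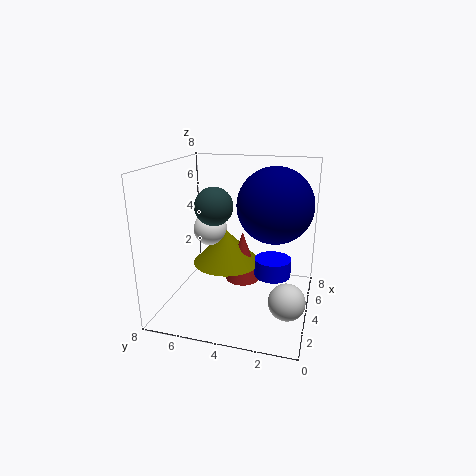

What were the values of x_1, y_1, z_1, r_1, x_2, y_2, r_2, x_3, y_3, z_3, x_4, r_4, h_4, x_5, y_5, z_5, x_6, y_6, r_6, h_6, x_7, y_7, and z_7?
x_1 = 4, y_1 = 2, z_1 = 2, r_1 = 1, x_2 = 5, y_2 = 6, r_2 = 1, x_3 = 3, y_3 = 1, z_3 = 1, x_4 = 5, r_4 = 1, h_4 = 3, x_5 = 3, y_5 = 5, z_5 = 6, x_6 = 5, y_6 = 5, r_6 = 2, h_6 = 2, x_7 = 4, y_7 = 2, z_7 = 6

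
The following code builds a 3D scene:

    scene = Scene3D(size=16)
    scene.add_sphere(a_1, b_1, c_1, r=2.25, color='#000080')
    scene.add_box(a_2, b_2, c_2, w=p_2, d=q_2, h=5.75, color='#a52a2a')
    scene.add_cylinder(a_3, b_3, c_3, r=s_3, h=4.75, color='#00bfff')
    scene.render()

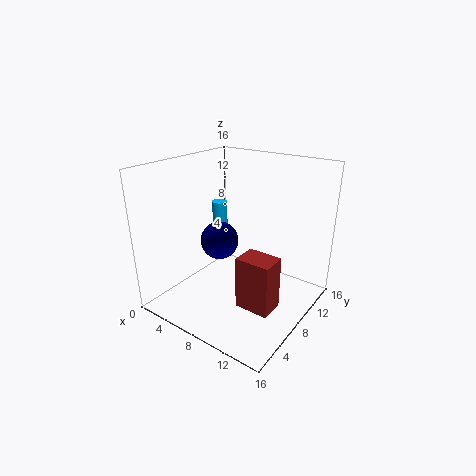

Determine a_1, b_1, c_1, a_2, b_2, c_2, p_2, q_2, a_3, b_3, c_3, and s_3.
a_1 = 4.75; b_1 = 8.75; c_1 = 6.5; a_2 = 10; b_2 = 4.75; c_2 = 1.75; p_2 = 3.75; q_2 = 2.75; a_3 = 1.25; b_3 = 13.25; c_3 = 4.75; s_3 = 1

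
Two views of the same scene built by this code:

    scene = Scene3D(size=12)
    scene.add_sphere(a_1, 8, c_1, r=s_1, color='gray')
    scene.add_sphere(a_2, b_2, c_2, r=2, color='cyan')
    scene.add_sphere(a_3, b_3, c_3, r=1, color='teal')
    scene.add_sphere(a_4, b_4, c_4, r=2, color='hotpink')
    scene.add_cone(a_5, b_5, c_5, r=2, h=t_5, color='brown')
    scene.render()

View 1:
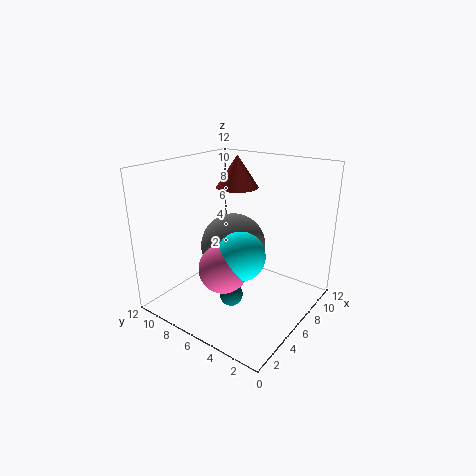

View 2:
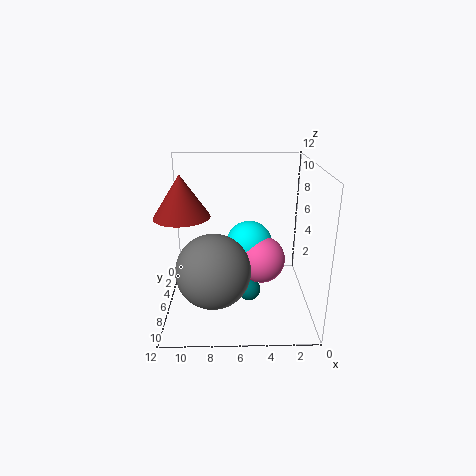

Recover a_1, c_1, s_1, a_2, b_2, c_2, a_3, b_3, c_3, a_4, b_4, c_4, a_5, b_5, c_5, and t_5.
a_1 = 8
c_1 = 4
s_1 = 3
a_2 = 5
b_2 = 5
c_2 = 5
a_3 = 5
b_3 = 6
c_3 = 1
a_4 = 4
b_4 = 6
c_4 = 4
a_5 = 10
b_5 = 9
c_5 = 9
t_5 = 3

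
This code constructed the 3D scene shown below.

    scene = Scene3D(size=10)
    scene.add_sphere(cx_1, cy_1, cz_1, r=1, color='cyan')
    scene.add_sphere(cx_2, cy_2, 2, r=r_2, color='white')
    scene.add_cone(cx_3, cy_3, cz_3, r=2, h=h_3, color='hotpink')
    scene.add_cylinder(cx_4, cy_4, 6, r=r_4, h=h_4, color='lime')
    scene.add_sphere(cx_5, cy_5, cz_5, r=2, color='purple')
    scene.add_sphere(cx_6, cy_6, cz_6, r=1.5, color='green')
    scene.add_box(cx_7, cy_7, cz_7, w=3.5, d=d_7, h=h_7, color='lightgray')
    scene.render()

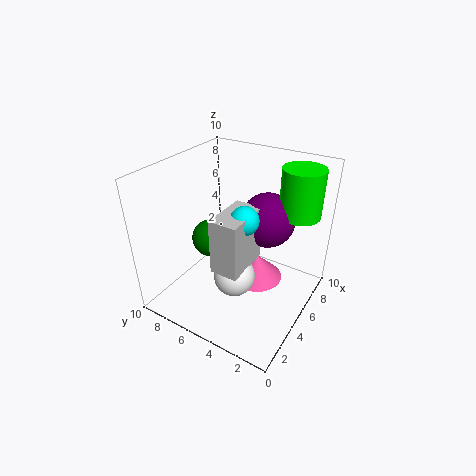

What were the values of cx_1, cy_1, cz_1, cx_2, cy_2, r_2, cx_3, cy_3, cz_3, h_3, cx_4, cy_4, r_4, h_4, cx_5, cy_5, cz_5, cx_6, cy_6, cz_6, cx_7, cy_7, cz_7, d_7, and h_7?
cx_1 = 5; cy_1 = 4.5; cz_1 = 6.5; cx_2 = 4.5; cy_2 = 5; r_2 = 1.5; cx_3 = 7; cy_3 = 4.5; cz_3 = 0.5; h_3 = 2; cx_4 = 8.5; cy_4 = 2; r_4 = 1.5; h_4 = 3.5; cx_5 = 7.5; cy_5 = 4; cz_5 = 5.5; cx_6 = 6.5; cy_6 = 8.5; cz_6 = 3; cx_7 = 3; cy_7 = 4; cz_7 = 3; d_7 = 2; h_7 = 4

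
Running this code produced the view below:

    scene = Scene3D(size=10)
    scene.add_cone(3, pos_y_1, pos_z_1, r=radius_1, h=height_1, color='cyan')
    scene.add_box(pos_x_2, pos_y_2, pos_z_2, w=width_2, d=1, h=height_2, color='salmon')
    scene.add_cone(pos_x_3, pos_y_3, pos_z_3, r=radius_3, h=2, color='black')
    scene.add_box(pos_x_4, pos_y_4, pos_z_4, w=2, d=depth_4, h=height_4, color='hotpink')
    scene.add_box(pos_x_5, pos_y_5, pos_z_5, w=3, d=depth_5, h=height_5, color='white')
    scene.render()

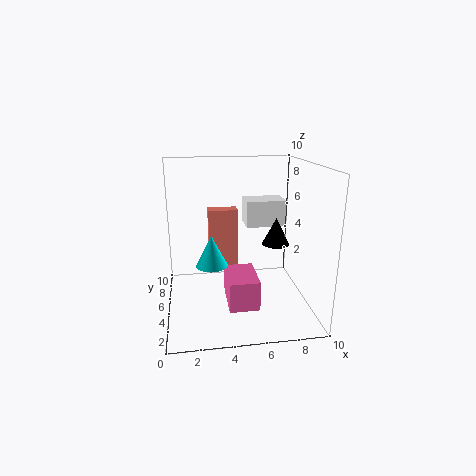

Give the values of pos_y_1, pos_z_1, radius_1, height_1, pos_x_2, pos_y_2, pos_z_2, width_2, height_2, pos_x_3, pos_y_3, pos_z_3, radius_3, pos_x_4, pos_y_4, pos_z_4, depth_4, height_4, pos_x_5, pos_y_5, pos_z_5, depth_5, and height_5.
pos_y_1 = 3
pos_z_1 = 4
radius_1 = 1
height_1 = 2
pos_x_2 = 3
pos_y_2 = 5
pos_z_2 = 3
width_2 = 2
height_2 = 4
pos_x_3 = 8
pos_y_3 = 6
pos_z_3 = 4
radius_3 = 1
pos_x_4 = 4
pos_y_4 = 2
pos_z_4 = 1
depth_4 = 3
height_4 = 2
pos_x_5 = 6
pos_y_5 = 7
pos_z_5 = 5
depth_5 = 2
height_5 = 2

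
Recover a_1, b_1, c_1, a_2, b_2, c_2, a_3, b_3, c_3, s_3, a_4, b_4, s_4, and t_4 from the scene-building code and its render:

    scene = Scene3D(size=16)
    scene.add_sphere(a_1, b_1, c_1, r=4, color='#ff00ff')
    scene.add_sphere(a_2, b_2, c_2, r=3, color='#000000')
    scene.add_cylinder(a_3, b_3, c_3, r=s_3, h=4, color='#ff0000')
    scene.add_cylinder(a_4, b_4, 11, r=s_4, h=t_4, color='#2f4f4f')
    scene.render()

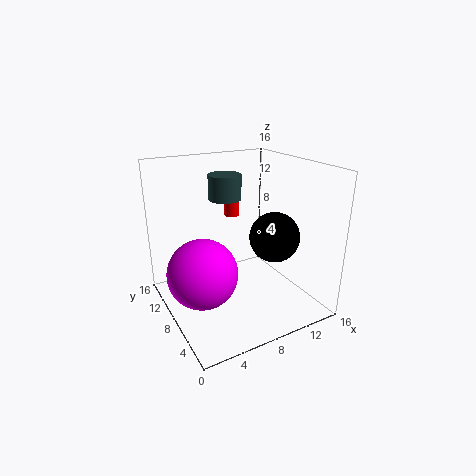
a_1 = 4
b_1 = 9
c_1 = 4
a_2 = 13
b_2 = 8
c_2 = 7
a_3 = 11
b_3 = 15
c_3 = 8
s_3 = 1
a_4 = 9
b_4 = 13
s_4 = 2
t_4 = 3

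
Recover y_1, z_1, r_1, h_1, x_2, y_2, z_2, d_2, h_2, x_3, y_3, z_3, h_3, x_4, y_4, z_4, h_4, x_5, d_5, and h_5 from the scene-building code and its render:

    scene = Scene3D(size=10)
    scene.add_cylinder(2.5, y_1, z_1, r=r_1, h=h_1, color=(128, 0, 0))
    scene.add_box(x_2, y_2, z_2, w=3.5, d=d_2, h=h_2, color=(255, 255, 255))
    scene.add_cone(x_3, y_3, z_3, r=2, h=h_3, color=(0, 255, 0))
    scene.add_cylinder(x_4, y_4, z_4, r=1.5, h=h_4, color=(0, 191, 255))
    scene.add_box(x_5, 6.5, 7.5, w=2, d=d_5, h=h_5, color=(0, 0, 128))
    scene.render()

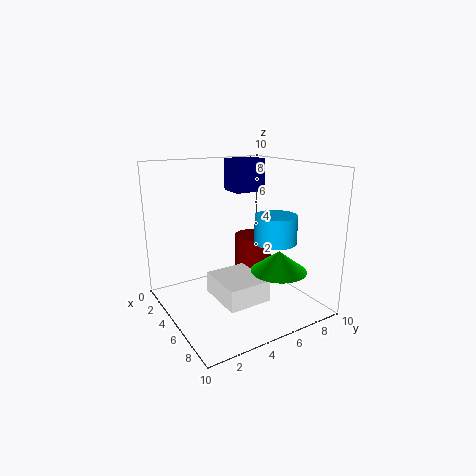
y_1 = 8
z_1 = 1.5
r_1 = 1.5
h_1 = 2.5
x_2 = 4
y_2 = 3
z_2 = 1
d_2 = 3
h_2 = 1.5
x_3 = 6.5
y_3 = 7.5
z_3 = 2.5
h_3 = 1.5
x_4 = 6
y_4 = 7.5
z_4 = 4.5
h_4 = 2
x_5 = 0.5
d_5 = 2.5
h_5 = 2.5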